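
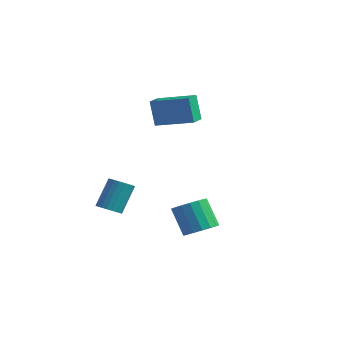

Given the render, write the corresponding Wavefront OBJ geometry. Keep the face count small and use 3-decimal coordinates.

v 4.291 -2.004 -2.411
v 4.743 -2.614 -1.926
v 3.8 -2.246 -0.585
v 3.349 -1.636 -1.069
v 4.966 -2.25 -1.869
v 4.024 -1.883 -0.527
v 5.036 -1.83 -1.935
v 4.093 -1.463 -0.594
v 4.934 -1.45 -2.11
v 3.991 -1.083 -0.769
v 4.686 -1.197 -2.354
v 3.743 -0.829 -1.013
v 4.347 -1.128 -2.611
v 3.404 -0.761 -1.27
v 3.995 -1.26 -2.822
v 3.052 -0.893 -1.481
v 3.712 -1.563 -2.939
v 2.769 -1.195 -1.598
v 3.561 -1.966 -2.935
v 2.618 -1.599 -1.593
v 3.577 -2.378 -2.81
v 2.634 -2.011 -1.469
v 3.757 -2.704 -2.594
v 2.815 -2.337 -1.253
v 4.06 -2.87 -2.336
v 3.117 -2.503 -0.995
v 4.415 -2.837 -2.095
v 3.473 -2.47 -0.754
v -1.213 2.17 1.313
v -1.684 2.405 2.781
v -1.432 3.191 1.079
v -1.903 3.426 2.547
v 0.743 2.714 1.853
v 0.272 2.949 3.321
v 0.524 3.735 1.619
v 0.053 3.97 3.087
v 0.081 -3.574 -1.602
v 0.51 -3.164 -1.913
v 0.547 -2.136 -0.51
v 0.119 -2.546 -0.198
v 0.264 -3.056 -1.986
v 0.301 -2.028 -0.583
v -0.014 -3.038 -1.992
v 0.023 -2.01 -0.589
v -0.276 -3.112 -1.93
v -0.238 -2.084 -0.527
v -0.475 -3.267 -1.812
v -0.438 -2.238 -0.409
v -0.579 -3.474 -1.657
v -0.541 -2.446 -0.254
v -0.568 -3.699 -1.493
v -0.531 -2.67 -0.09
v -0.445 -3.902 -1.347
v -0.408 -2.873 0.056
v -0.231 -4.048 -1.246
v -0.194 -3.02 0.157
v 0.037 -4.113 -1.206
v 0.074 -3.085 0.198
v 0.313 -4.084 -1.234
v 0.35 -3.056 0.169
v 0.548 -3.967 -1.326
v 0.586 -2.939 0.077
v 0.703 -3.783 -1.465
v 0.741 -2.754 -0.062
v 0.751 -3.562 -1.628
v 0.788 -2.533 -0.225
v 0.682 -3.343 -1.787
v 0.72 -2.315 -0.384
f 2 1 5
f 2 5 3
f 3 5 6
f 3 6 4
f 5 1 7
f 5 7 6
f 6 7 8
f 6 8 4
f 7 1 9
f 7 9 8
f 8 9 10
f 8 10 4
f 9 1 11
f 9 11 10
f 10 11 12
f 10 12 4
f 11 1 13
f 11 13 12
f 12 13 14
f 12 14 4
f 13 1 15
f 13 15 14
f 14 15 16
f 14 16 4
f 15 1 17
f 15 17 16
f 16 17 18
f 16 18 4
f 17 1 19
f 17 19 18
f 18 19 20
f 18 20 4
f 19 1 21
f 19 21 20
f 20 21 22
f 20 22 4
f 21 1 23
f 21 23 22
f 22 23 24
f 22 24 4
f 23 1 25
f 23 25 24
f 24 25 26
f 24 26 4
f 25 1 27
f 25 27 26
f 26 27 28
f 26 28 4
f 27 1 2
f 27 2 28
f 28 2 3
f 28 3 4
f 30 32 29
f 33 30 29
f 29 32 31
f 31 33 29
f 30 36 32
f 34 30 33
f 34 36 30
f 32 36 31
f 35 33 31
f 31 36 35
f 35 34 33
f 36 34 35
f 38 37 41
f 38 41 39
f 39 41 42
f 39 42 40
f 41 37 43
f 41 43 42
f 42 43 44
f 42 44 40
f 43 37 45
f 43 45 44
f 44 45 46
f 44 46 40
f 45 37 47
f 45 47 46
f 46 47 48
f 46 48 40
f 47 37 49
f 47 49 48
f 48 49 50
f 48 50 40
f 49 37 51
f 49 51 50
f 50 51 52
f 50 52 40
f 51 37 53
f 51 53 52
f 52 53 54
f 52 54 40
f 53 37 55
f 53 55 54
f 54 55 56
f 54 56 40
f 55 37 57
f 55 57 56
f 56 57 58
f 56 58 40
f 57 37 59
f 57 59 58
f 58 59 60
f 58 60 40
f 59 37 61
f 59 61 60
f 60 61 62
f 60 62 40
f 61 37 63
f 61 63 62
f 62 63 64
f 62 64 40
f 63 37 65
f 63 65 64
f 64 65 66
f 64 66 40
f 65 37 67
f 65 67 66
f 66 67 68
f 66 68 40
f 67 37 38
f 67 38 68
f 68 38 39
f 68 39 40



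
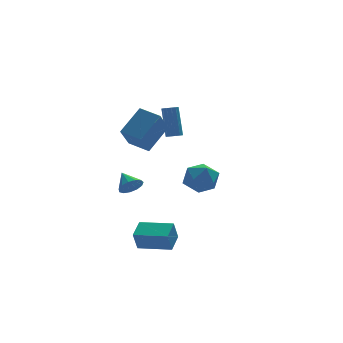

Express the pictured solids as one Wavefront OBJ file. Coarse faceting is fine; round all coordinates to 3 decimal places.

v 0.059 0.464 2.947
v 0.493 0.689 2.844
v 0.515 1.521 4.75
v 0.081 1.296 4.853
v 0.291 0.869 2.767
v 0.313 1.701 4.674
v 0.014 0.92 2.748
v 0.036 1.753 4.654
v -0.248 0.827 2.792
v -0.226 1.659 4.698
v -0.413 0.618 2.885
v -0.391 1.45 4.791
v -0.428 0.36 2.998
v -0.406 1.193 4.904
v -0.288 0.136 3.094
v -0.266 0.968 5
v -0.038 0.015 3.144
v -0.016 0.847 5.05
v 0.242 0.037 3.131
v 0.264 0.869 5.037
v 0.465 0.194 3.06
v 0.487 1.026 4.966
v 0.558 0.437 2.953
v 0.58 1.27 4.859
v 2.398 4.632 -2.26
v 3.195 4.245 -1.407
v 2.385 2.815 -3.073
v 3.182 2.428 -2.22
v 2.027 2.71 -1.901
v 2.036 3.833 -1.399
v 3.544 3.227 -3.081
v 3.553 4.35 -2.579
v 3.903 3.376 -1.914
v 2.966 3.057 -1.185
v 2.614 4.003 -3.295
v 1.677 3.684 -2.566
v -2.483 0.739 -0.875
v -1.743 0.976 -1.02
v -2.697 1.821 -0.205
v -1.992 1.133 -1.353
v -2.397 1.165 -1.535
v -2.83 1.063 -1.507
v -3.152 0.857 -1.279
v -3.262 0.614 -0.922
v -3.124 0.411 -0.551
v -2.783 0.312 -0.282
v -2.347 0.349 -0.202
v -1.954 0.51 -0.335
v -1.729 0.743 -0.64
v -0.586 3.194 0.668
v -1.462 2.014 2.222
v -1.488 4.295 0.995
v -2.364 3.114 2.549
v 0.864 3.966 2.071
v -0.012 2.785 3.625
v -0.038 5.066 2.398
v -0.914 3.886 3.952
v -1.254 -2.92 -4.446
v -1.602 -3.176 -3.199
v -2.895 -1.693 -4.653
v -3.244 -1.949 -3.406
v -0.536 -1.891 -4.034
v -0.885 -2.147 -2.787
v -2.178 -0.664 -4.241
v -2.526 -0.92 -2.994
f 2 1 5
f 2 5 3
f 3 5 6
f 3 6 4
f 5 1 7
f 5 7 6
f 6 7 8
f 6 8 4
f 7 1 9
f 7 9 8
f 8 9 10
f 8 10 4
f 9 1 11
f 9 11 10
f 10 11 12
f 10 12 4
f 11 1 13
f 11 13 12
f 12 13 14
f 12 14 4
f 13 1 15
f 13 15 14
f 14 15 16
f 14 16 4
f 15 1 17
f 15 17 16
f 16 17 18
f 16 18 4
f 17 1 19
f 17 19 18
f 18 19 20
f 18 20 4
f 19 1 21
f 19 21 20
f 20 21 22
f 20 22 4
f 21 1 23
f 21 23 22
f 22 23 24
f 22 24 4
f 23 1 2
f 23 2 24
f 24 2 3
f 24 3 4
f 25 36 30
f 25 30 26
f 25 26 32
f 25 32 35
f 25 35 36
f 26 30 34
f 30 36 29
f 36 35 27
f 35 32 31
f 32 26 33
f 28 34 29
f 28 29 27
f 28 27 31
f 28 31 33
f 28 33 34
f 29 34 30
f 27 29 36
f 31 27 35
f 33 31 32
f 34 33 26
f 38 37 40
f 38 40 39
f 40 37 41
f 40 41 39
f 41 37 42
f 41 42 39
f 42 37 43
f 42 43 39
f 43 37 44
f 43 44 39
f 44 37 45
f 44 45 39
f 45 37 46
f 45 46 39
f 46 37 47
f 46 47 39
f 47 37 48
f 47 48 39
f 48 37 49
f 48 49 39
f 49 37 38
f 49 38 39
f 51 53 50
f 54 51 50
f 50 53 52
f 52 54 50
f 51 57 53
f 55 51 54
f 55 57 51
f 53 57 52
f 56 54 52
f 52 57 56
f 56 55 54
f 57 55 56
f 59 61 58
f 62 59 58
f 58 61 60
f 60 62 58
f 59 65 61
f 63 59 62
f 63 65 59
f 61 65 60
f 64 62 60
f 60 65 64
f 64 63 62
f 65 63 64



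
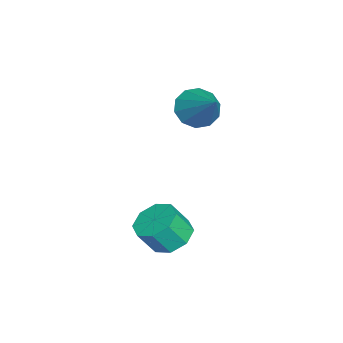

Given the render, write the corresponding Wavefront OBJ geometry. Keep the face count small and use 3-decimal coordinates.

v 2.596 2.587 -1.695
v 3.123 2.125 -2.101
v 3.372 1.592 -1.171
v 2.844 2.053 -0.765
v 3.384 2.64 -1.875
v 3.632 2.107 -0.945
v 3.183 3.124 -1.543
v 3.431 2.59 -0.614
v 2.638 3.293 -1.3
v 2.886 2.76 -0.371
v 2.068 3.048 -1.289
v 2.317 2.515 -0.359
v 1.808 2.533 -1.515
v 2.056 2 -0.585
v 2.009 2.05 -1.846
v 2.257 1.516 -0.917
v 2.554 1.88 -2.089
v 2.802 1.347 -1.16
v -0.783 2.999 2.177
v -0.371 2.29 2.206
v 0.383 3.721 3.263
v -0.185 2.565 1.823
v -0.227 3.005 1.575
v -0.481 3.443 1.557
v -0.851 3.711 1.776
v -1.195 3.707 2.148
v -1.382 3.433 2.532
v -1.34 2.993 2.779
v -1.085 2.555 2.797
v -0.715 2.287 2.578
f 2 1 5
f 2 5 3
f 3 5 6
f 3 6 4
f 5 1 7
f 5 7 6
f 6 7 8
f 6 8 4
f 7 1 9
f 7 9 8
f 8 9 10
f 8 10 4
f 9 1 11
f 9 11 10
f 10 11 12
f 10 12 4
f 11 1 13
f 11 13 12
f 12 13 14
f 12 14 4
f 13 1 15
f 13 15 14
f 14 15 16
f 14 16 4
f 15 1 17
f 15 17 16
f 16 17 18
f 16 18 4
f 17 1 2
f 17 2 18
f 18 2 3
f 18 3 4
f 20 19 22
f 20 22 21
f 22 19 23
f 22 23 21
f 23 19 24
f 23 24 21
f 24 19 25
f 24 25 21
f 25 19 26
f 25 26 21
f 26 19 27
f 26 27 21
f 27 19 28
f 27 28 21
f 28 19 29
f 28 29 21
f 29 19 30
f 29 30 21
f 30 19 20
f 30 20 21



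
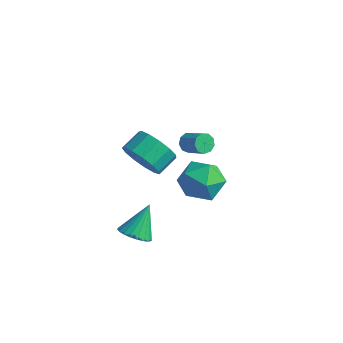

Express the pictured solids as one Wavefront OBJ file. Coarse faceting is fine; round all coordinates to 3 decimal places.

v 1.559 1.308 -1.41
v 2.298 1.864 -0.598
v 2.582 -0.384 -1.182
v 3.321 0.172 -0.37
v 2.147 -0.052 -0.08
v 1.514 0.994 -0.221
v 3.366 0.486 -1.559
v 2.733 1.532 -1.7
v 3.415 1.356 -0.691
v 2.661 1.024 0.223
v 2.219 0.456 -2.003
v 1.465 0.124 -1.089
v 1.174 -2.256 -3.752
v 1.555 -2.869 -3.304
v 1.086 -1.224 -2.268
v 1.831 -2.68 -3.419
v 1.993 -2.417 -3.591
v 2.014 -2.127 -3.792
v 1.889 -1.859 -3.985
v 1.641 -1.659 -4.139
v 1.312 -1.563 -4.225
v 0.959 -1.586 -4.23
v 0.644 -1.725 -4.152
v 0.42 -1.956 -4.005
v 0.327 -2.239 -3.815
v 0.38 -2.524 -3.613
v 0.57 -2.763 -3.436
v 0.865 -2.915 -3.313
v 1.214 -2.952 -3.267
v 1.689 -2.284 1.891
v 2.677 -2.499 2.299
v 2.678 -1.472 2.838
v 1.691 -1.256 2.429
v 2.77 -2.217 1.761
v 2.771 -1.19 2.3
v 2.519 -1.956 1.265
v 2.521 -0.929 1.803
v 2.006 -1.799 0.967
v 2.007 -0.772 1.506
v 1.392 -1.796 0.962
v 1.393 -0.769 1.501
v 0.872 -1.948 1.252
v 0.873 -0.92 1.791
v 0.612 -2.206 1.745
v 0.613 -1.179 2.284
v 0.694 -2.489 2.284
v 0.695 -1.461 2.823
v 1.092 -2.706 2.698
v 1.093 -1.679 3.237
v 1.679 -2.79 2.856
v 1.681 -1.763 3.395
v 2.27 -2.713 2.707
v 2.272 -1.685 3.246
v -0.717 3.031 -1.412
v -0.469 2.767 -1.865
v 0.625 2.725 -1.241
v 0.377 2.989 -0.788
v -0.433 3.161 -1.901
v 0.661 3.118 -1.277
v -0.53 3.494 -1.708
v 0.564 3.451 -1.084
v -0.714 3.61 -1.377
v 0.379 3.568 -0.753
v -0.9 3.456 -1.062
v 0.193 3.413 -0.438
v -1 3.103 -0.911
v 0.094 3.06 -0.287
v -0.967 2.716 -0.995
v 0.126 2.674 -0.37
v -0.818 2.477 -1.273
v 0.276 2.435 -0.649
v -0.621 2.497 -1.617
v 0.473 2.455 -0.993
f 1 12 6
f 1 6 2
f 1 2 8
f 1 8 11
f 1 11 12
f 2 6 10
f 6 12 5
f 12 11 3
f 11 8 7
f 8 2 9
f 4 10 5
f 4 5 3
f 4 3 7
f 4 7 9
f 4 9 10
f 5 10 6
f 3 5 12
f 7 3 11
f 9 7 8
f 10 9 2
f 14 13 16
f 14 16 15
f 16 13 17
f 16 17 15
f 17 13 18
f 17 18 15
f 18 13 19
f 18 19 15
f 19 13 20
f 19 20 15
f 20 13 21
f 20 21 15
f 21 13 22
f 21 22 15
f 22 13 23
f 22 23 15
f 23 13 24
f 23 24 15
f 24 13 25
f 24 25 15
f 25 13 26
f 25 26 15
f 26 13 27
f 26 27 15
f 27 13 28
f 27 28 15
f 28 13 29
f 28 29 15
f 29 13 14
f 29 14 15
f 31 30 34
f 31 34 32
f 32 34 35
f 32 35 33
f 34 30 36
f 34 36 35
f 35 36 37
f 35 37 33
f 36 30 38
f 36 38 37
f 37 38 39
f 37 39 33
f 38 30 40
f 38 40 39
f 39 40 41
f 39 41 33
f 40 30 42
f 40 42 41
f 41 42 43
f 41 43 33
f 42 30 44
f 42 44 43
f 43 44 45
f 43 45 33
f 44 30 46
f 44 46 45
f 45 46 47
f 45 47 33
f 46 30 48
f 46 48 47
f 47 48 49
f 47 49 33
f 48 30 50
f 48 50 49
f 49 50 51
f 49 51 33
f 50 30 52
f 50 52 51
f 51 52 53
f 51 53 33
f 52 30 31
f 52 31 53
f 53 31 32
f 53 32 33
f 55 54 58
f 55 58 56
f 56 58 59
f 56 59 57
f 58 54 60
f 58 60 59
f 59 60 61
f 59 61 57
f 60 54 62
f 60 62 61
f 61 62 63
f 61 63 57
f 62 54 64
f 62 64 63
f 63 64 65
f 63 65 57
f 64 54 66
f 64 66 65
f 65 66 67
f 65 67 57
f 66 54 68
f 66 68 67
f 67 68 69
f 67 69 57
f 68 54 70
f 68 70 69
f 69 70 71
f 69 71 57
f 70 54 72
f 70 72 71
f 71 72 73
f 71 73 57
f 72 54 55
f 72 55 73
f 73 55 56
f 73 56 57



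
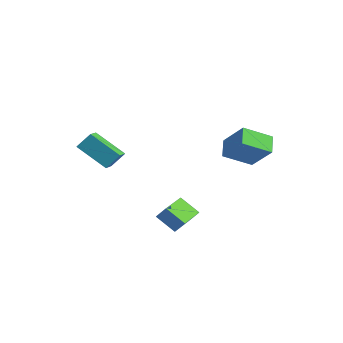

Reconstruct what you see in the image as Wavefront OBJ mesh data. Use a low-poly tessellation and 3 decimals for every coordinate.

v -2.075 -3.456 -0.35
v -3.66 -4.243 0.853
v -1.79 -2.742 0.492
v -3.375 -3.529 1.695
v -1.245 -4.371 0.145
v -2.83 -5.158 1.348
v -0.96 -3.657 0.987
v -2.545 -4.444 2.19
v 2.154 -1.411 -3.337
v 1.152 -1.886 -2.499
v 2.554 -1.062 -2.66
v 1.552 -1.537 -1.822
v 3.228 -3.183 -3.058
v 2.226 -3.658 -2.22
v 3.628 -2.834 -2.381
v 2.626 -3.309 -1.543
v 1.45 1.339 0.372
v 0.631 2.058 1.003
v 2.108 2.864 -0.51
v 1.288 3.583 0.122
v 2.792 1.597 1.818
v 1.972 2.316 2.45
v 3.449 3.122 0.937
v 2.63 3.841 1.568
f 2 4 1
f 5 2 1
f 1 4 3
f 3 5 1
f 2 8 4
f 6 2 5
f 6 8 2
f 4 8 3
f 7 5 3
f 3 8 7
f 7 6 5
f 8 6 7
f 10 12 9
f 13 10 9
f 9 12 11
f 11 13 9
f 10 16 12
f 14 10 13
f 14 16 10
f 12 16 11
f 15 13 11
f 11 16 15
f 15 14 13
f 16 14 15
f 18 20 17
f 21 18 17
f 17 20 19
f 19 21 17
f 18 24 20
f 22 18 21
f 22 24 18
f 20 24 19
f 23 21 19
f 19 24 23
f 23 22 21
f 24 22 23



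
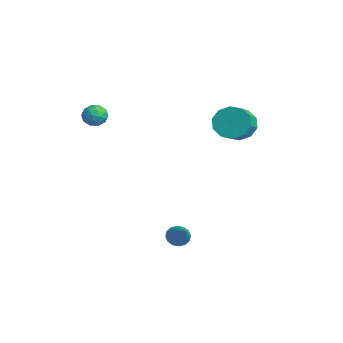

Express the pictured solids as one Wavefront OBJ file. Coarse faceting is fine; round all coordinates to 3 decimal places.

v -3.553 -1.181 2.418
v -2.957 -1.127 2.161
v -3.163 -1.773 3.199
v -2.567 -1.719 2.942
v -2.855 -1.198 3.208
v -3.096 -0.833 2.725
v -3.024 -2.067 2.635
v -3.265 -1.702 2.152
v -2.629 -1.675 2.295
v -2.525 -1.138 2.649
v -3.595 -1.762 2.711
v -3.491 -1.225 3.065
v -3.289 -1.103 2.22
v -2.831 -1.797 3.14
v -3.001 -1.491 3.296
v -2.65 -1.46 3.145
v -3.371 -0.929 2.552
v -3.021 -0.898 2.401
v -2.961 -0.939 3.017
v -3.099 -2.002 2.959
v -2.749 -1.971 2.808
v -3.47 -1.44 2.215
v -3.119 -1.409 2.064
v -3.159 -1.961 2.343
v -2.746 -1.393 2.148
v -2.517 -1.74 2.608
v -2.785 -1.945 2.427
v -2.927 -1.73 2.143
v -2.685 -1.077 2.357
v -2.456 -1.424 2.816
v -2.625 -1.118 2.972
v -2.767 -0.904 2.689
v -2.492 -1.399 2.436
v -3.664 -1.476 2.544
v -3.435 -1.823 3.003
v -3.353 -1.996 2.671
v -3.495 -1.782 2.388
v -3.603 -1.16 2.752
v -3.374 -1.507 3.212
v -3.193 -1.17 3.217
v -3.335 -0.955 2.933
v -3.628 -1.501 2.924
v 0.006 4.31 2.471
v 0.466 4.193 1.683
v 1.255 3.533 2.242
v 0.794 3.65 3.029
v 0.672 4.656 1.939
v 1.461 3.997 2.498
v 0.624 4.988 2.399
v 1.412 4.328 2.958
v 0.339 5.06 2.886
v 1.127 4.401 3.445
v -0.073 4.846 3.214
v 0.715 4.186 3.773
v -0.455 4.427 3.258
v 0.334 3.767 3.817
v -0.661 3.963 3.002
v 0.128 3.304 3.561
v -0.612 3.632 2.542
v 0.176 2.972 3.101
v -0.327 3.559 2.055
v 0.461 2.9 2.614
v 0.085 3.774 1.727
v 0.873 3.114 2.286
v 1.566 0.824 -3.285
v 1.916 0.738 -3.739
v 2.774 0.716 -2.335
v 1.911 1.036 -3.7
v 1.815 1.277 -3.549
v 1.651 1.396 -3.327
v 1.465 1.363 -3.094
v 1.306 1.185 -2.912
v 1.216 0.91 -2.83
v 1.221 0.613 -2.87
v 1.318 0.372 -3.02
v 1.481 0.252 -3.242
v 1.667 0.286 -3.475
v 1.826 0.464 -3.657
f 1 38 17
f 38 12 41
f 17 41 6
f 38 41 17
f 1 17 13
f 17 6 18
f 13 18 2
f 17 18 13
f 1 13 22
f 13 2 23
f 22 23 8
f 13 23 22
f 1 22 34
f 22 8 37
f 34 37 11
f 22 37 34
f 1 34 38
f 34 11 42
f 38 42 12
f 34 42 38
f 2 18 29
f 18 6 32
f 29 32 10
f 18 32 29
f 6 41 19
f 41 12 40
f 19 40 5
f 41 40 19
f 12 42 39
f 42 11 35
f 39 35 3
f 42 35 39
f 11 37 36
f 37 8 24
f 36 24 7
f 37 24 36
f 8 23 28
f 23 2 25
f 28 25 9
f 23 25 28
f 4 30 16
f 30 10 31
f 16 31 5
f 30 31 16
f 4 16 14
f 16 5 15
f 14 15 3
f 16 15 14
f 4 14 21
f 14 3 20
f 21 20 7
f 14 20 21
f 4 21 26
f 21 7 27
f 26 27 9
f 21 27 26
f 4 26 30
f 26 9 33
f 30 33 10
f 26 33 30
f 5 31 19
f 31 10 32
f 19 32 6
f 31 32 19
f 3 15 39
f 15 5 40
f 39 40 12
f 15 40 39
f 7 20 36
f 20 3 35
f 36 35 11
f 20 35 36
f 9 27 28
f 27 7 24
f 28 24 8
f 27 24 28
f 10 33 29
f 33 9 25
f 29 25 2
f 33 25 29
f 44 43 47
f 44 47 45
f 45 47 48
f 45 48 46
f 47 43 49
f 47 49 48
f 48 49 50
f 48 50 46
f 49 43 51
f 49 51 50
f 50 51 52
f 50 52 46
f 51 43 53
f 51 53 52
f 52 53 54
f 52 54 46
f 53 43 55
f 53 55 54
f 54 55 56
f 54 56 46
f 55 43 57
f 55 57 56
f 56 57 58
f 56 58 46
f 57 43 59
f 57 59 58
f 58 59 60
f 58 60 46
f 59 43 61
f 59 61 60
f 60 61 62
f 60 62 46
f 61 43 63
f 61 63 62
f 62 63 64
f 62 64 46
f 63 43 44
f 63 44 64
f 64 44 45
f 64 45 46
f 66 65 68
f 66 68 67
f 68 65 69
f 68 69 67
f 69 65 70
f 69 70 67
f 70 65 71
f 70 71 67
f 71 65 72
f 71 72 67
f 72 65 73
f 72 73 67
f 73 65 74
f 73 74 67
f 74 65 75
f 74 75 67
f 75 65 76
f 75 76 67
f 76 65 77
f 76 77 67
f 77 65 78
f 77 78 67
f 78 65 66
f 78 66 67



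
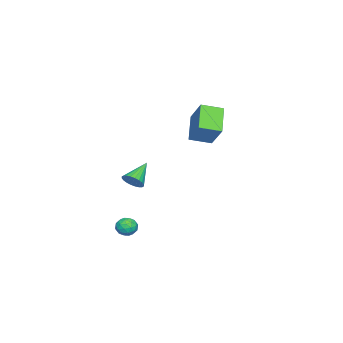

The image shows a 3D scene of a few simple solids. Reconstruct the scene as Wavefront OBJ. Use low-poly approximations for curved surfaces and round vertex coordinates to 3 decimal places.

v 3.135 -1.057 0.578
v 3.484 -1.259 1.113
v 1.865 -0.803 1.502
v 3.535 -1.003 1.113
v 3.525 -0.755 1.031
v 3.455 -0.552 0.881
v 3.337 -0.427 0.684
v 3.188 -0.398 0.471
v 3.031 -0.469 0.275
v 2.89 -0.629 0.124
v 2.786 -0.855 0.043
v 2.735 -1.111 0.043
v 2.744 -1.359 0.125
v 2.814 -1.561 0.276
v 2.932 -1.687 0.473
v 3.081 -1.716 0.685
v 3.238 -1.645 0.882
v 3.379 -1.485 1.032
v -2.608 -0.248 1.637
v -4.004 -0.704 2.812
v -3.274 0.871 1.28
v -4.669 0.415 2.455
v -1.751 0.705 3.025
v -3.146 0.249 4.2
v -2.416 1.824 2.668
v -3.812 1.368 3.843
v 3.476 -0.668 -2.732
v 4.101 -0.549 -2.593
v 3.599 -1.671 -2.427
v 4.224 -1.552 -2.288
v 3.753 -1.286 -1.923
v 3.677 -0.667 -2.112
v 4.023 -1.553 -2.908
v 3.947 -0.934 -3.097
v 4.439 -1.096 -2.702
v 4.273 -0.931 -2.093
v 3.427 -1.289 -2.927
v 3.261 -1.124 -2.318
v 3.778 -0.521 -2.69
v 3.922 -1.699 -2.33
v 3.645 -1.543 -2.116
v 4.013 -1.473 -2.035
v 3.529 -0.59 -2.407
v 3.896 -0.52 -2.325
v 3.692 -0.953 -1.932
v 3.804 -1.7 -2.695
v 4.171 -1.63 -2.613
v 3.687 -0.747 -2.985
v 4.055 -0.677 -2.904
v 4.008 -1.267 -3.088
v 4.344 -0.772 -2.672
v 4.416 -1.361 -2.492
v 4.298 -1.362 -2.856
v 4.253 -0.998 -2.967
v 4.246 -0.675 -2.314
v 4.319 -1.264 -2.134
v 4.042 -1.108 -1.92
v 3.997 -0.744 -2.031
v 4.445 -0.997 -2.378
v 3.381 -0.956 -2.886
v 3.454 -1.545 -2.706
v 3.703 -1.476 -2.989
v 3.658 -1.112 -3.1
v 3.284 -0.859 -2.528
v 3.356 -1.448 -2.348
v 3.447 -1.222 -2.053
v 3.402 -0.858 -2.164
v 3.255 -1.223 -2.642
f 2 1 4
f 2 4 3
f 4 1 5
f 4 5 3
f 5 1 6
f 5 6 3
f 6 1 7
f 6 7 3
f 7 1 8
f 7 8 3
f 8 1 9
f 8 9 3
f 9 1 10
f 9 10 3
f 10 1 11
f 10 11 3
f 11 1 12
f 11 12 3
f 12 1 13
f 12 13 3
f 13 1 14
f 13 14 3
f 14 1 15
f 14 15 3
f 15 1 16
f 15 16 3
f 16 1 17
f 16 17 3
f 17 1 18
f 17 18 3
f 18 1 2
f 18 2 3
f 20 22 19
f 23 20 19
f 19 22 21
f 21 23 19
f 20 26 22
f 24 20 23
f 24 26 20
f 22 26 21
f 25 23 21
f 21 26 25
f 25 24 23
f 26 24 25
f 27 64 43
f 64 38 67
f 43 67 32
f 64 67 43
f 27 43 39
f 43 32 44
f 39 44 28
f 43 44 39
f 27 39 48
f 39 28 49
f 48 49 34
f 39 49 48
f 27 48 60
f 48 34 63
f 60 63 37
f 48 63 60
f 27 60 64
f 60 37 68
f 64 68 38
f 60 68 64
f 28 44 55
f 44 32 58
f 55 58 36
f 44 58 55
f 32 67 45
f 67 38 66
f 45 66 31
f 67 66 45
f 38 68 65
f 68 37 61
f 65 61 29
f 68 61 65
f 37 63 62
f 63 34 50
f 62 50 33
f 63 50 62
f 34 49 54
f 49 28 51
f 54 51 35
f 49 51 54
f 30 56 42
f 56 36 57
f 42 57 31
f 56 57 42
f 30 42 40
f 42 31 41
f 40 41 29
f 42 41 40
f 30 40 47
f 40 29 46
f 47 46 33
f 40 46 47
f 30 47 52
f 47 33 53
f 52 53 35
f 47 53 52
f 30 52 56
f 52 35 59
f 56 59 36
f 52 59 56
f 31 57 45
f 57 36 58
f 45 58 32
f 57 58 45
f 29 41 65
f 41 31 66
f 65 66 38
f 41 66 65
f 33 46 62
f 46 29 61
f 62 61 37
f 46 61 62
f 35 53 54
f 53 33 50
f 54 50 34
f 53 50 54
f 36 59 55
f 59 35 51
f 55 51 28
f 59 51 55



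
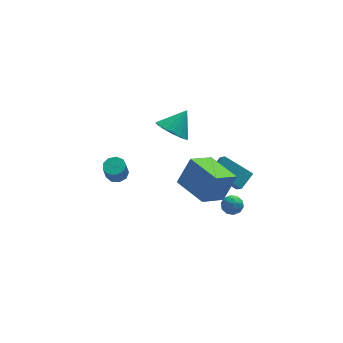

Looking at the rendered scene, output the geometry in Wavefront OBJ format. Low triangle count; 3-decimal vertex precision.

v -3.671 -1.414 1.384
v -3.31 -1.902 1.32
v -3.508 -2.173 2.272
v -3.869 -1.686 2.336
v -3.088 -1.577 1.459
v -3.286 -1.849 2.411
v -3.138 -1.176 1.562
v -3.336 -1.448 2.515
v -3.438 -0.887 1.582
v -3.636 -1.158 2.535
v -3.847 -0.844 1.51
v -4.045 -1.115 2.462
v -4.173 -1.068 1.378
v -4.371 -1.339 2.33
v -4.265 -1.454 1.249
v -4.463 -1.726 2.201
v -4.078 -1.822 1.183
v -4.276 -2.093 2.136
v -3.701 -1.999 1.211
v -3.899 -2.27 2.164
v 0.272 2.538 0.292
v 1.014 1.935 -0.093
v 1.268 3.062 1.388
v 1.065 2.358 -0.341
v 0.934 2.822 -0.444
v 0.652 3.221 -0.379
v 0.283 3.464 -0.16
v -0.088 3.494 0.163
v -0.377 3.306 0.515
v -0.517 2.942 0.816
v -0.476 2.485 0.997
v -0.264 2.04 1.017
v 0.071 1.71 0.87
v 0.453 1.569 0.591
v 0.793 1.651 0.244
v 3.627 0.42 -3.717
v 2.286 1.379 -2.732
v 3.578 1.182 -4.523
v 2.238 2.14 -3.538
v 4.462 1.04 -3.182
v 3.122 1.998 -2.197
v 4.414 1.801 -3.988
v 3.073 2.76 -3.003
v 2.632 -0.306 -3.56
v 2.867 -0.666 -3.07
v 2.533 -1.174 -4.15
v 2.768 -1.534 -3.66
v 2.18 -1.258 -3.609
v 2.241 -0.721 -3.244
v 3.159 -1.119 -3.976
v 3.22 -0.582 -3.611
v 3.193 -1.168 -3.327
v 2.588 -1.254 -3.1
v 2.812 -0.586 -4.12
v 2.207 -0.672 -3.893
v 2.758 -0.409 -3.263
v 2.642 -1.431 -3.957
v 2.296 -1.268 -3.927
v 2.435 -1.48 -3.639
v 2.39 -0.442 -3.365
v 2.528 -0.654 -3.077
v 2.125 -1.002 -3.394
v 2.872 -1.186 -4.143
v 3.01 -1.398 -3.855
v 2.965 -0.36 -3.581
v 3.104 -0.572 -3.293
v 3.275 -0.838 -3.826
v 3.088 -0.916 -3.126
v 3.03 -1.427 -3.473
v 3.259 -1.183 -3.659
v 3.295 -0.867 -3.444
v 2.732 -0.967 -2.993
v 2.674 -1.477 -3.34
v 2.328 -1.315 -3.309
v 2.364 -0.999 -3.095
v 2.924 -1.262 -3.144
v 2.726 -0.363 -3.88
v 2.668 -0.873 -4.227
v 3.036 -0.841 -4.125
v 3.072 -0.525 -3.911
v 2.37 -0.413 -3.747
v 2.312 -0.924 -4.094
v 2.105 -0.973 -3.776
v 2.141 -0.657 -3.561
v 2.476 -0.578 -4.076
v 0.714 -2.034 -1.658
v 1.533 -1.736 -0.117
v -0.157 -0.148 -1.56
v 0.662 0.15 -0.019
v 2.058 -1.37 -2.501
v 2.877 -1.072 -0.96
v 1.187 0.516 -2.403
v 2.006 0.814 -0.862
f 2 1 5
f 2 5 3
f 3 5 6
f 3 6 4
f 5 1 7
f 5 7 6
f 6 7 8
f 6 8 4
f 7 1 9
f 7 9 8
f 8 9 10
f 8 10 4
f 9 1 11
f 9 11 10
f 10 11 12
f 10 12 4
f 11 1 13
f 11 13 12
f 12 13 14
f 12 14 4
f 13 1 15
f 13 15 14
f 14 15 16
f 14 16 4
f 15 1 17
f 15 17 16
f 16 17 18
f 16 18 4
f 17 1 19
f 17 19 18
f 18 19 20
f 18 20 4
f 19 1 2
f 19 2 20
f 20 2 3
f 20 3 4
f 22 21 24
f 22 24 23
f 24 21 25
f 24 25 23
f 25 21 26
f 25 26 23
f 26 21 27
f 26 27 23
f 27 21 28
f 27 28 23
f 28 21 29
f 28 29 23
f 29 21 30
f 29 30 23
f 30 21 31
f 30 31 23
f 31 21 32
f 31 32 23
f 32 21 33
f 32 33 23
f 33 21 34
f 33 34 23
f 34 21 35
f 34 35 23
f 35 21 22
f 35 22 23
f 37 39 36
f 40 37 36
f 36 39 38
f 38 40 36
f 37 43 39
f 41 37 40
f 41 43 37
f 39 43 38
f 42 40 38
f 38 43 42
f 42 41 40
f 43 41 42
f 44 81 60
f 81 55 84
f 60 84 49
f 81 84 60
f 44 60 56
f 60 49 61
f 56 61 45
f 60 61 56
f 44 56 65
f 56 45 66
f 65 66 51
f 56 66 65
f 44 65 77
f 65 51 80
f 77 80 54
f 65 80 77
f 44 77 81
f 77 54 85
f 81 85 55
f 77 85 81
f 45 61 72
f 61 49 75
f 72 75 53
f 61 75 72
f 49 84 62
f 84 55 83
f 62 83 48
f 84 83 62
f 55 85 82
f 85 54 78
f 82 78 46
f 85 78 82
f 54 80 79
f 80 51 67
f 79 67 50
f 80 67 79
f 51 66 71
f 66 45 68
f 71 68 52
f 66 68 71
f 47 73 59
f 73 53 74
f 59 74 48
f 73 74 59
f 47 59 57
f 59 48 58
f 57 58 46
f 59 58 57
f 47 57 64
f 57 46 63
f 64 63 50
f 57 63 64
f 47 64 69
f 64 50 70
f 69 70 52
f 64 70 69
f 47 69 73
f 69 52 76
f 73 76 53
f 69 76 73
f 48 74 62
f 74 53 75
f 62 75 49
f 74 75 62
f 46 58 82
f 58 48 83
f 82 83 55
f 58 83 82
f 50 63 79
f 63 46 78
f 79 78 54
f 63 78 79
f 52 70 71
f 70 50 67
f 71 67 51
f 70 67 71
f 53 76 72
f 76 52 68
f 72 68 45
f 76 68 72
f 87 89 86
f 90 87 86
f 86 89 88
f 88 90 86
f 87 93 89
f 91 87 90
f 91 93 87
f 89 93 88
f 92 90 88
f 88 93 92
f 92 91 90
f 93 91 92



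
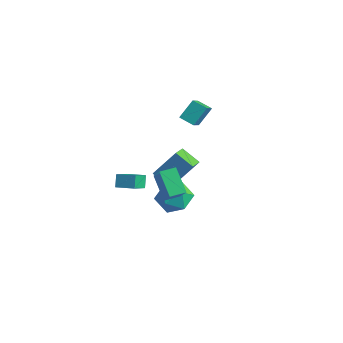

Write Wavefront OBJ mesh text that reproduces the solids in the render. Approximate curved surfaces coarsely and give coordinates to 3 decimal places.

v -3.518 2.029 -4.673
v -3.003 1.069 -4.274
v -4.634 1.719 -3.98
v -4.119 0.759 -3.58
v -2.781 3.121 -3
v -2.266 2.161 -2.6
v -3.897 2.811 -2.306
v -3.382 1.851 -1.907
v -3.166 -1.996 -2.681
v -2.869 -2.989 -2.001
v -3.518 -1.627 -1.988
v -3.222 -2.621 -1.308
v -2.118 -1.499 -2.412
v -1.822 -2.493 -1.732
v -2.471 -1.131 -1.719
v -2.174 -2.124 -1.039
v 1.03 -3.516 1.64
v 2.08 -4.013 2.881
v 1.339 -2.653 1.723
v 2.389 -3.15 2.965
v 2.211 -3.83 0.515
v 3.261 -4.327 1.757
v 2.52 -2.967 0.599
v 3.57 -3.464 1.84
v 1.643 -1.849 -1.507
v 2.313 -2.494 -0.855
v 0.247 -2.126 -0.345
v 0.917 -2.771 0.307
v 1.099 -1.652 0.237
v 1.962 -1.481 -0.481
v 0.598 -3.139 -0.719
v 1.461 -2.968 -1.437
v 1.668 -3.291 -0.369
v 1.977 -2.372 0.223
v 0.583 -2.248 -1.423
v 0.892 -1.329 -0.831
v -1.761 1.093 2.476
v -0.94 -0.014 3.488
v -1.716 2.009 3.44
v -0.895 0.902 4.452
v -0.945 1.398 2.148
v -0.124 0.291 3.16
v -0.9 2.314 3.112
v -0.079 1.207 4.124
f 2 4 1
f 5 2 1
f 1 4 3
f 3 5 1
f 2 8 4
f 6 2 5
f 6 8 2
f 4 8 3
f 7 5 3
f 3 8 7
f 7 6 5
f 8 6 7
f 10 12 9
f 13 10 9
f 9 12 11
f 11 13 9
f 10 16 12
f 14 10 13
f 14 16 10
f 12 16 11
f 15 13 11
f 11 16 15
f 15 14 13
f 16 14 15
f 18 20 17
f 21 18 17
f 17 20 19
f 19 21 17
f 18 24 20
f 22 18 21
f 22 24 18
f 20 24 19
f 23 21 19
f 19 24 23
f 23 22 21
f 24 22 23
f 25 36 30
f 25 30 26
f 25 26 32
f 25 32 35
f 25 35 36
f 26 30 34
f 30 36 29
f 36 35 27
f 35 32 31
f 32 26 33
f 28 34 29
f 28 29 27
f 28 27 31
f 28 31 33
f 28 33 34
f 29 34 30
f 27 29 36
f 31 27 35
f 33 31 32
f 34 33 26
f 38 40 37
f 41 38 37
f 37 40 39
f 39 41 37
f 38 44 40
f 42 38 41
f 42 44 38
f 40 44 39
f 43 41 39
f 39 44 43
f 43 42 41
f 44 42 43



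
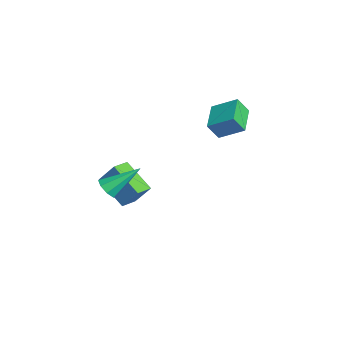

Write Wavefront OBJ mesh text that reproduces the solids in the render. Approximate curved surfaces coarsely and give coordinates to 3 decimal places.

v -0.091 -3.425 -1.601
v 0.467 -3.228 -1.868
v -0.049 -1.915 -0.399
v 0.069 -3.036 -2.096
v -0.423 -3.071 -2.033
v -0.721 -3.314 -1.718
v -0.65 -3.622 -1.333
v -0.252 -3.814 -1.106
v 0.241 -3.779 -1.168
v 0.538 -3.536 -1.484
v -2.804 -2.379 -4.756
v -4.125 -3.303 -3.659
v -3.446 -1.658 -4.922
v -4.767 -2.582 -3.825
v -2.333 -1.698 -3.615
v -3.654 -2.622 -2.518
v -2.975 -0.977 -3.781
v -4.296 -1.901 -2.684
v -4.916 2.288 0.369
v -4.348 3.431 1.098
v -4.951 2.859 -0.499
v -4.384 4.002 0.229
v -3.376 1.778 -0.029
v -2.809 2.921 0.699
v -3.412 2.349 -0.898
v -2.844 3.492 -0.169
f 2 1 4
f 2 4 3
f 4 1 5
f 4 5 3
f 5 1 6
f 5 6 3
f 6 1 7
f 6 7 3
f 7 1 8
f 7 8 3
f 8 1 9
f 8 9 3
f 9 1 10
f 9 10 3
f 10 1 2
f 10 2 3
f 12 14 11
f 15 12 11
f 11 14 13
f 13 15 11
f 12 18 14
f 16 12 15
f 16 18 12
f 14 18 13
f 17 15 13
f 13 18 17
f 17 16 15
f 18 16 17
f 20 22 19
f 23 20 19
f 19 22 21
f 21 23 19
f 20 26 22
f 24 20 23
f 24 26 20
f 22 26 21
f 25 23 21
f 21 26 25
f 25 24 23
f 26 24 25



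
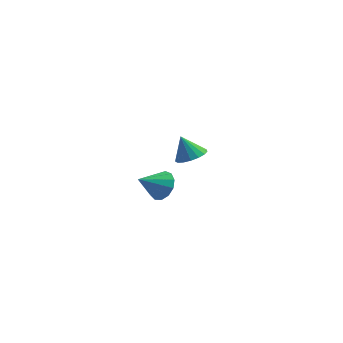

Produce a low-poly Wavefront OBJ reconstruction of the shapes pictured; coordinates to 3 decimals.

v -2.803 -3.306 1.947
v -2.405 -3.833 1.83
v -3.497 -3.974 2.593
v -2.273 -3.667 2.143
v -2.31 -3.387 2.393
v -2.503 -3.081 2.502
v -2.791 -2.847 2.434
v -3.083 -2.758 2.212
v -3.286 -2.844 1.905
v -3.336 -3.076 1.612
v -3.216 -3.382 1.425
v -2.966 -3.663 1.403
v -2.663 -3.831 1.554
v -2.979 1.62 0.461
v -2.479 2.041 0.65
v -3.441 1.74 1.419
v -2.702 2.239 0.518
v -2.988 2.294 0.373
v -3.272 2.196 0.248
v -3.489 1.965 0.172
v -3.589 1.656 0.163
v -3.549 1.338 0.221
v -3.379 1.085 0.335
v -3.117 0.955 0.477
v -2.824 0.977 0.616
v -2.566 1.146 0.72
v -2.402 1.424 0.764
v -2.371 1.747 0.738
f 2 1 4
f 2 4 3
f 4 1 5
f 4 5 3
f 5 1 6
f 5 6 3
f 6 1 7
f 6 7 3
f 7 1 8
f 7 8 3
f 8 1 9
f 8 9 3
f 9 1 10
f 9 10 3
f 10 1 11
f 10 11 3
f 11 1 12
f 11 12 3
f 12 1 13
f 12 13 3
f 13 1 2
f 13 2 3
f 15 14 17
f 15 17 16
f 17 14 18
f 17 18 16
f 18 14 19
f 18 19 16
f 19 14 20
f 19 20 16
f 20 14 21
f 20 21 16
f 21 14 22
f 21 22 16
f 22 14 23
f 22 23 16
f 23 14 24
f 23 24 16
f 24 14 25
f 24 25 16
f 25 14 26
f 25 26 16
f 26 14 27
f 26 27 16
f 27 14 28
f 27 28 16
f 28 14 15
f 28 15 16



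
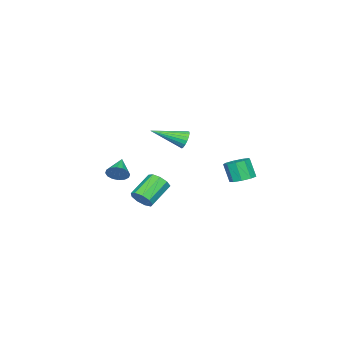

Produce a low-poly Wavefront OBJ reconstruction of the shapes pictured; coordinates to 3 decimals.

v -3.727 -1.063 -3.216
v -3.359 -1.037 -3.702
v -2.653 -2.557 -2.484
v -3.24 -0.866 -3.527
v -3.218 -0.734 -3.291
v -3.297 -0.668 -3.04
v -3.46 -0.679 -2.823
v -3.677 -0.767 -2.685
v -3.903 -0.913 -2.651
v -4.094 -1.089 -2.73
v -4.213 -1.26 -2.904
v -4.235 -1.391 -3.141
v -4.157 -1.458 -3.392
v -3.993 -1.446 -3.608
v -3.777 -1.359 -3.747
v -3.55 -1.212 -3.78
v 3.853 1.118 -4.011
v 4.207 1.393 -3.526
v 2.92 1.597 -2.704
v 2.567 1.322 -3.189
v 4.071 1.71 -3.817
v 2.785 1.914 -2.995
v 3.833 1.751 -4.199
v 2.547 1.954 -3.377
v 3.605 1.495 -4.493
v 2.319 1.698 -3.671
v 3.493 1.063 -4.561
v 2.206 1.266 -3.739
v 3.549 0.657 -4.372
v 2.263 0.86 -3.55
v 3.748 0.467 -4.014
v 2.462 0.67 -3.192
v 3.996 0.581 -3.655
v 2.71 0.785 -2.833
v 4.177 0.947 -3.462
v 2.891 1.151 -2.64
v -2.242 3.346 -4.453
v -1.615 3.637 -4.252
v -1.751 3.166 -3.146
v -2.378 2.874 -3.347
v -1.983 3.952 -4.163
v -2.119 3.48 -3.057
v -2.473 3.983 -4.21
v -2.608 3.512 -3.104
v -2.854 3.716 -4.37
v -2.99 3.245 -3.264
v -2.949 3.276 -4.57
v -3.085 2.804 -3.464
v -2.713 2.868 -4.714
v -2.849 2.397 -3.608
v -2.257 2.684 -4.737
v -2.393 2.213 -3.631
v -1.794 2.81 -4.627
v -1.93 2.338 -3.52
v -1.54 3.186 -4.435
v -1.676 2.715 -3.329
v 3.956 -0.214 -2.51
v 4.285 -0.405 -2.02
v 2.944 -0.626 -1.99
v 4.198 -0.104 -1.95
v 4.047 0.168 -2.03
v 3.871 0.337 -2.238
v 3.718 0.358 -2.52
v 3.629 0.226 -2.798
v 3.627 -0.024 -3
v 3.714 -0.325 -3.07
v 3.865 -0.596 -2.99
v 4.041 -0.765 -2.781
v 4.194 -0.786 -2.5
v 4.283 -0.655 -2.221
f 2 1 4
f 2 4 3
f 4 1 5
f 4 5 3
f 5 1 6
f 5 6 3
f 6 1 7
f 6 7 3
f 7 1 8
f 7 8 3
f 8 1 9
f 8 9 3
f 9 1 10
f 9 10 3
f 10 1 11
f 10 11 3
f 11 1 12
f 11 12 3
f 12 1 13
f 12 13 3
f 13 1 14
f 13 14 3
f 14 1 15
f 14 15 3
f 15 1 16
f 15 16 3
f 16 1 2
f 16 2 3
f 18 17 21
f 18 21 19
f 19 21 22
f 19 22 20
f 21 17 23
f 21 23 22
f 22 23 24
f 22 24 20
f 23 17 25
f 23 25 24
f 24 25 26
f 24 26 20
f 25 17 27
f 25 27 26
f 26 27 28
f 26 28 20
f 27 17 29
f 27 29 28
f 28 29 30
f 28 30 20
f 29 17 31
f 29 31 30
f 30 31 32
f 30 32 20
f 31 17 33
f 31 33 32
f 32 33 34
f 32 34 20
f 33 17 35
f 33 35 34
f 34 35 36
f 34 36 20
f 35 17 18
f 35 18 36
f 36 18 19
f 36 19 20
f 38 37 41
f 38 41 39
f 39 41 42
f 39 42 40
f 41 37 43
f 41 43 42
f 42 43 44
f 42 44 40
f 43 37 45
f 43 45 44
f 44 45 46
f 44 46 40
f 45 37 47
f 45 47 46
f 46 47 48
f 46 48 40
f 47 37 49
f 47 49 48
f 48 49 50
f 48 50 40
f 49 37 51
f 49 51 50
f 50 51 52
f 50 52 40
f 51 37 53
f 51 53 52
f 52 53 54
f 52 54 40
f 53 37 55
f 53 55 54
f 54 55 56
f 54 56 40
f 55 37 38
f 55 38 56
f 56 38 39
f 56 39 40
f 58 57 60
f 58 60 59
f 60 57 61
f 60 61 59
f 61 57 62
f 61 62 59
f 62 57 63
f 62 63 59
f 63 57 64
f 63 64 59
f 64 57 65
f 64 65 59
f 65 57 66
f 65 66 59
f 66 57 67
f 66 67 59
f 67 57 68
f 67 68 59
f 68 57 69
f 68 69 59
f 69 57 70
f 69 70 59
f 70 57 58
f 70 58 59



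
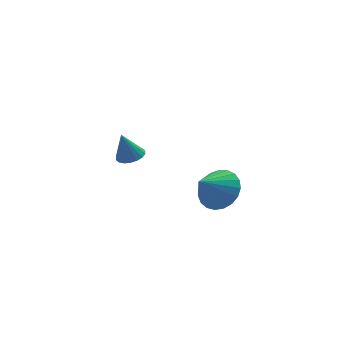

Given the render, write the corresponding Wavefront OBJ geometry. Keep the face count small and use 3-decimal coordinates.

v 4.105 -2.836 3.12
v 4.781 -3.085 3.675
v 3.215 -3.244 4.02
v 4.722 -2.726 3.779
v 4.556 -2.386 3.769
v 4.312 -2.124 3.647
v 4.032 -1.985 3.433
v 3.765 -1.993 3.165
v 3.556 -2.147 2.89
v 3.443 -2.421 2.654
v 3.444 -2.766 2.498
v 3.559 -3.123 2.451
v 3.769 -3.431 2.518
v 4.036 -3.635 2.69
v 4.316 -3.702 2.936
v 4.559 -3.619 3.214
v 4.724 -3.401 3.476
v 2.066 1.861 2.204
v 2.43 2.32 2.277
v 1.734 1.939 3.376
v 2.205 2.435 2.206
v 1.952 2.436 2.134
v 1.722 2.323 2.076
v 1.56 2.119 2.044
v 1.499 1.864 2.043
v 1.55 1.608 2.074
v 1.703 1.402 2.131
v 1.928 1.288 2.203
v 2.181 1.287 2.275
v 2.411 1.4 2.333
v 2.572 1.604 2.365
v 2.634 1.859 2.366
v 2.583 2.115 2.334
f 2 1 4
f 2 4 3
f 4 1 5
f 4 5 3
f 5 1 6
f 5 6 3
f 6 1 7
f 6 7 3
f 7 1 8
f 7 8 3
f 8 1 9
f 8 9 3
f 9 1 10
f 9 10 3
f 10 1 11
f 10 11 3
f 11 1 12
f 11 12 3
f 12 1 13
f 12 13 3
f 13 1 14
f 13 14 3
f 14 1 15
f 14 15 3
f 15 1 16
f 15 16 3
f 16 1 17
f 16 17 3
f 17 1 2
f 17 2 3
f 19 18 21
f 19 21 20
f 21 18 22
f 21 22 20
f 22 18 23
f 22 23 20
f 23 18 24
f 23 24 20
f 24 18 25
f 24 25 20
f 25 18 26
f 25 26 20
f 26 18 27
f 26 27 20
f 27 18 28
f 27 28 20
f 28 18 29
f 28 29 20
f 29 18 30
f 29 30 20
f 30 18 31
f 30 31 20
f 31 18 32
f 31 32 20
f 32 18 33
f 32 33 20
f 33 18 19
f 33 19 20



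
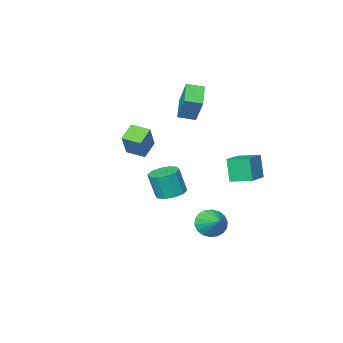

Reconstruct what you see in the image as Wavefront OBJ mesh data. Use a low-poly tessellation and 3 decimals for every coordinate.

v 0.467 0.338 -2.394
v 1.395 0.305 -2.593
v 1.742 0.008 -0.925
v 0.813 0.042 -0.726
v 1.257 0.861 -2.466
v 1.604 0.564 -0.797
v 0.817 1.218 -2.311
v 1.163 0.921 -0.642
v 0.243 1.238 -2.188
v 0.59 0.941 -0.519
v -0.245 0.915 -2.144
v 0.101 0.618 -0.475
v -0.462 0.372 -2.195
v -0.115 0.075 -0.527
v -0.324 -0.184 -2.323
v 0.023 -0.481 -0.654
v 0.117 -0.541 -2.478
v 0.463 -0.838 -0.809
v 0.69 -0.561 -2.601
v 1.037 -0.858 -0.932
v 1.179 -0.238 -2.645
v 1.525 -0.535 -0.976
v -2.686 2.792 -1.08
v -2.812 2.315 0.484
v -3.427 3.943 -0.789
v -3.553 3.466 0.775
v -1.267 3.614 -0.715
v -1.393 3.137 0.849
v -2.008 4.765 -0.424
v -2.134 4.288 1.14
v -0.811 2.489 -4.372
v -0.083 2.686 -5.044
v -0.469 3.771 -3.628
v -0.443 2.886 -5.225
v -0.876 3.008 -5.236
v -1.295 3.027 -5.076
v -1.619 2.939 -4.776
v -1.783 2.763 -4.397
v -1.754 2.532 -4.012
v -1.538 2.293 -3.699
v -1.178 2.092 -3.519
v -0.745 1.971 -3.507
v -0.326 1.952 -3.667
v -0.002 2.039 -3.967
v 0.161 2.216 -4.346
v 0.132 2.447 -4.731
v 3.596 0.437 1.686
v 2.674 0.017 2.383
v 3.006 1.431 1.504
v 2.084 1.01 2.201
v 4.396 1.19 3.199
v 3.474 0.769 3.896
v 3.806 2.183 3.017
v 2.884 1.763 3.714
v -3.312 -4.231 2.778
v -3.195 -3.358 4.405
v -4.234 -3.631 2.522
v -4.118 -2.758 4.149
v -2.262 -2.942 2.011
v -2.146 -2.069 3.638
v -3.185 -2.342 1.755
v -3.068 -1.469 3.382
f 2 1 5
f 2 5 3
f 3 5 6
f 3 6 4
f 5 1 7
f 5 7 6
f 6 7 8
f 6 8 4
f 7 1 9
f 7 9 8
f 8 9 10
f 8 10 4
f 9 1 11
f 9 11 10
f 10 11 12
f 10 12 4
f 11 1 13
f 11 13 12
f 12 13 14
f 12 14 4
f 13 1 15
f 13 15 14
f 14 15 16
f 14 16 4
f 15 1 17
f 15 17 16
f 16 17 18
f 16 18 4
f 17 1 19
f 17 19 18
f 18 19 20
f 18 20 4
f 19 1 21
f 19 21 20
f 20 21 22
f 20 22 4
f 21 1 2
f 21 2 22
f 22 2 3
f 22 3 4
f 24 26 23
f 27 24 23
f 23 26 25
f 25 27 23
f 24 30 26
f 28 24 27
f 28 30 24
f 26 30 25
f 29 27 25
f 25 30 29
f 29 28 27
f 30 28 29
f 32 31 34
f 32 34 33
f 34 31 35
f 34 35 33
f 35 31 36
f 35 36 33
f 36 31 37
f 36 37 33
f 37 31 38
f 37 38 33
f 38 31 39
f 38 39 33
f 39 31 40
f 39 40 33
f 40 31 41
f 40 41 33
f 41 31 42
f 41 42 33
f 42 31 43
f 42 43 33
f 43 31 44
f 43 44 33
f 44 31 45
f 44 45 33
f 45 31 46
f 45 46 33
f 46 31 32
f 46 32 33
f 48 50 47
f 51 48 47
f 47 50 49
f 49 51 47
f 48 54 50
f 52 48 51
f 52 54 48
f 50 54 49
f 53 51 49
f 49 54 53
f 53 52 51
f 54 52 53
f 56 58 55
f 59 56 55
f 55 58 57
f 57 59 55
f 56 62 58
f 60 56 59
f 60 62 56
f 58 62 57
f 61 59 57
f 57 62 61
f 61 60 59
f 62 60 61



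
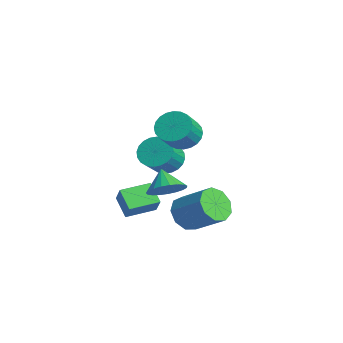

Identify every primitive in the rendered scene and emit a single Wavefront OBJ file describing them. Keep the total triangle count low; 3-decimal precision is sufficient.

v -3.613 0.083 -2.277
v -2.823 0.005 -1.26
v -3.647 1.775 -2.121
v -2.858 1.698 -1.104
v -2.522 0.182 -3.116
v -1.733 0.105 -2.099
v -2.557 1.875 -2.96
v -1.767 1.797 -1.943
v -2.627 2.488 0.637
v -1.814 3.04 0.514
v -1 2.083 1.599
v -1.813 1.532 1.723
v -1.987 3.224 0.806
v -1.173 2.268 1.892
v -2.257 3.297 1.072
v -1.443 2.34 2.158
v -2.583 3.246 1.272
v -1.77 2.29 2.358
v -2.916 3.08 1.376
v -2.103 2.124 2.462
v -3.205 2.824 1.367
v -2.392 1.868 2.453
v -3.406 2.517 1.247
v -2.593 1.561 2.332
v -3.489 2.205 1.034
v -2.675 1.249 2.12
v -3.44 1.937 0.761
v -2.626 0.98 1.846
v -3.267 1.752 0.468
v -2.453 0.796 1.554
v -2.997 1.68 0.202
v -2.183 0.723 1.288
v -2.67 1.73 0.002
v -1.857 0.774 1.088
v -2.337 1.896 -0.102
v -1.524 0.94 0.984
v -2.048 2.152 -0.093
v -1.235 1.196 0.993
v -1.847 2.459 0.028
v -1.034 1.503 1.113
v -1.765 2.771 0.24
v -0.951 1.815 1.326
v 0.015 2.497 -1.993
v 0.588 2.764 -2.881
v 2.038 3.73 -1.655
v 1.465 3.463 -0.767
v 0.097 3.302 -2.723
v 1.546 4.268 -1.497
v -0.433 3.463 -2.224
v 1.016 4.429 -0.998
v -0.753 3.172 -1.617
v 0.696 4.138 -0.391
v -0.714 2.566 -1.185
v 0.736 3.532 0.041
v -0.333 1.927 -1.132
v 1.116 2.893 0.094
v 0.211 1.555 -1.481
v 1.66 2.521 -0.255
v 0.663 1.624 -2.07
v 2.112 2.589 -0.844
v 0.812 2.101 -2.623
v 2.261 3.067 -1.397
v 1.047 1.027 0.553
v 1.647 0.496 1.2
v 0.073 1.113 1.527
v 1.764 0.899 1.281
v 1.757 1.325 1.237
v 1.627 1.7 1.074
v 1.397 1.958 0.821
v 1.107 2.055 0.522
v 0.806 1.974 0.228
v 0.546 1.73 -0.009
v 0.374 1.364 -0.15
v 0.317 0.94 -0.169
v 0.387 0.531 -0.063
v 0.571 0.208 0.15
v 0.837 0.026 0.432
v 1.14 0.017 0.735
v 1.426 0.184 1.007
v -0.424 2.523 3.423
v 0.406 2.552 2.884
v 1.133 1.685 3.958
v 0.304 1.657 4.497
v 0.45 2.864 3.106
v 1.178 1.997 4.18
v 0.361 3.125 3.377
v 1.089 2.258 4.451
v 0.153 3.294 3.655
v 0.88 2.427 4.729
v -0.143 3.346 3.897
v 0.584 2.479 4.971
v -0.482 3.273 4.068
v 0.245 2.406 5.141
v -0.812 3.085 4.14
v -0.085 2.218 5.214
v -1.083 2.812 4.103
v -0.356 1.945 5.177
v -1.253 2.495 3.962
v -0.526 1.628 5.036
v -1.298 2.183 3.74
v -0.57 1.316 4.814
v -1.209 1.922 3.469
v -0.481 1.055 4.543
v -1 1.753 3.191
v -0.273 0.886 4.265
v -0.704 1.701 2.949
v 0.023 0.834 4.023
v -0.365 1.774 2.779
v 0.362 0.907 3.852
v -0.035 1.962 2.706
v 0.692 1.095 3.78
v 0.236 2.235 2.743
v 0.963 1.368 3.817
f 2 4 1
f 5 2 1
f 1 4 3
f 3 5 1
f 2 8 4
f 6 2 5
f 6 8 2
f 4 8 3
f 7 5 3
f 3 8 7
f 7 6 5
f 8 6 7
f 10 9 13
f 10 13 11
f 11 13 14
f 11 14 12
f 13 9 15
f 13 15 14
f 14 15 16
f 14 16 12
f 15 9 17
f 15 17 16
f 16 17 18
f 16 18 12
f 17 9 19
f 17 19 18
f 18 19 20
f 18 20 12
f 19 9 21
f 19 21 20
f 20 21 22
f 20 22 12
f 21 9 23
f 21 23 22
f 22 23 24
f 22 24 12
f 23 9 25
f 23 25 24
f 24 25 26
f 24 26 12
f 25 9 27
f 25 27 26
f 26 27 28
f 26 28 12
f 27 9 29
f 27 29 28
f 28 29 30
f 28 30 12
f 29 9 31
f 29 31 30
f 30 31 32
f 30 32 12
f 31 9 33
f 31 33 32
f 32 33 34
f 32 34 12
f 33 9 35
f 33 35 34
f 34 35 36
f 34 36 12
f 35 9 37
f 35 37 36
f 36 37 38
f 36 38 12
f 37 9 39
f 37 39 38
f 38 39 40
f 38 40 12
f 39 9 41
f 39 41 40
f 40 41 42
f 40 42 12
f 41 9 10
f 41 10 42
f 42 10 11
f 42 11 12
f 44 43 47
f 44 47 45
f 45 47 48
f 45 48 46
f 47 43 49
f 47 49 48
f 48 49 50
f 48 50 46
f 49 43 51
f 49 51 50
f 50 51 52
f 50 52 46
f 51 43 53
f 51 53 52
f 52 53 54
f 52 54 46
f 53 43 55
f 53 55 54
f 54 55 56
f 54 56 46
f 55 43 57
f 55 57 56
f 56 57 58
f 56 58 46
f 57 43 59
f 57 59 58
f 58 59 60
f 58 60 46
f 59 43 61
f 59 61 60
f 60 61 62
f 60 62 46
f 61 43 44
f 61 44 62
f 62 44 45
f 62 45 46
f 64 63 66
f 64 66 65
f 66 63 67
f 66 67 65
f 67 63 68
f 67 68 65
f 68 63 69
f 68 69 65
f 69 63 70
f 69 70 65
f 70 63 71
f 70 71 65
f 71 63 72
f 71 72 65
f 72 63 73
f 72 73 65
f 73 63 74
f 73 74 65
f 74 63 75
f 74 75 65
f 75 63 76
f 75 76 65
f 76 63 77
f 76 77 65
f 77 63 78
f 77 78 65
f 78 63 79
f 78 79 65
f 79 63 64
f 79 64 65
f 81 80 84
f 81 84 82
f 82 84 85
f 82 85 83
f 84 80 86
f 84 86 85
f 85 86 87
f 85 87 83
f 86 80 88
f 86 88 87
f 87 88 89
f 87 89 83
f 88 80 90
f 88 90 89
f 89 90 91
f 89 91 83
f 90 80 92
f 90 92 91
f 91 92 93
f 91 93 83
f 92 80 94
f 92 94 93
f 93 94 95
f 93 95 83
f 94 80 96
f 94 96 95
f 95 96 97
f 95 97 83
f 96 80 98
f 96 98 97
f 97 98 99
f 97 99 83
f 98 80 100
f 98 100 99
f 99 100 101
f 99 101 83
f 100 80 102
f 100 102 101
f 101 102 103
f 101 103 83
f 102 80 104
f 102 104 103
f 103 104 105
f 103 105 83
f 104 80 106
f 104 106 105
f 105 106 107
f 105 107 83
f 106 80 108
f 106 108 107
f 107 108 109
f 107 109 83
f 108 80 110
f 108 110 109
f 109 110 111
f 109 111 83
f 110 80 112
f 110 112 111
f 111 112 113
f 111 113 83
f 112 80 81
f 112 81 113
f 113 81 82
f 113 82 83



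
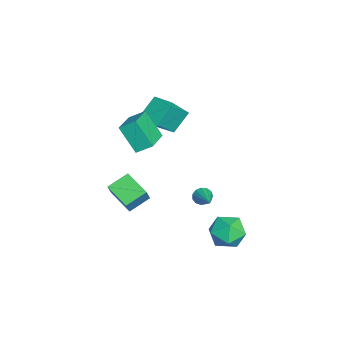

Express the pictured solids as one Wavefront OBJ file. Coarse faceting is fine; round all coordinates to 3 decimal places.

v -0.672 2.252 -2.575
v -0.385 1.851 -2.967
v 1.072 2.688 -1.745
v -0.386 2.166 -3.13
v -0.478 2.509 -3.117
v -0.631 2.77 -2.932
v -0.798 2.867 -2.633
v -0.924 2.769 -2.317
v -0.97 2.507 -2.082
v -0.922 2.164 -2.004
v -0.794 1.849 -2.107
v -0.628 1.662 -2.359
v -0.475 1.663 -2.679
v -3.241 -0.474 2.171
v -2.253 -1.466 3.41
v -3.932 0.387 3.41
v -2.944 -0.605 4.65
v -2.116 0.545 2.09
v -1.128 -0.447 3.33
v -2.807 1.406 3.33
v -1.819 0.414 4.569
v 0.932 3.652 -3.392
v 1.537 4.662 -3.844
v 2.723 2.738 -3.036
v 3.328 3.748 -3.488
v 2.705 3.824 -2.394
v 1.598 4.389 -2.614
v 2.662 3.011 -4.266
v 1.555 3.576 -4.486
v 2.607 4.266 -4.385
v 2.633 4.769 -3.228
v 1.627 2.631 -3.652
v 1.653 3.134 -2.495
v -0.673 -2.063 -4.048
v -1.909 -3.201 -3.349
v -1.399 -0.873 -3.393
v -2.634 -2.011 -2.693
v 0.194 -2.229 -2.787
v -1.041 -3.367 -2.087
v -0.531 -1.039 -2.131
v -1.767 -2.177 -1.432
v -1.239 -2.038 4.051
v -1.186 -1.07 4.669
v -0.519 -1.057 2.451
v -0.466 -0.089 3.069
v 0.766 -2.531 4.651
v 0.819 -1.563 5.269
v 1.486 -1.55 3.051
v 1.539 -0.582 3.669
f 2 1 4
f 2 4 3
f 4 1 5
f 4 5 3
f 5 1 6
f 5 6 3
f 6 1 7
f 6 7 3
f 7 1 8
f 7 8 3
f 8 1 9
f 8 9 3
f 9 1 10
f 9 10 3
f 10 1 11
f 10 11 3
f 11 1 12
f 11 12 3
f 12 1 13
f 12 13 3
f 13 1 2
f 13 2 3
f 15 17 14
f 18 15 14
f 14 17 16
f 16 18 14
f 15 21 17
f 19 15 18
f 19 21 15
f 17 21 16
f 20 18 16
f 16 21 20
f 20 19 18
f 21 19 20
f 22 33 27
f 22 27 23
f 22 23 29
f 22 29 32
f 22 32 33
f 23 27 31
f 27 33 26
f 33 32 24
f 32 29 28
f 29 23 30
f 25 31 26
f 25 26 24
f 25 24 28
f 25 28 30
f 25 30 31
f 26 31 27
f 24 26 33
f 28 24 32
f 30 28 29
f 31 30 23
f 35 37 34
f 38 35 34
f 34 37 36
f 36 38 34
f 35 41 37
f 39 35 38
f 39 41 35
f 37 41 36
f 40 38 36
f 36 41 40
f 40 39 38
f 41 39 40
f 43 45 42
f 46 43 42
f 42 45 44
f 44 46 42
f 43 49 45
f 47 43 46
f 47 49 43
f 45 49 44
f 48 46 44
f 44 49 48
f 48 47 46
f 49 47 48



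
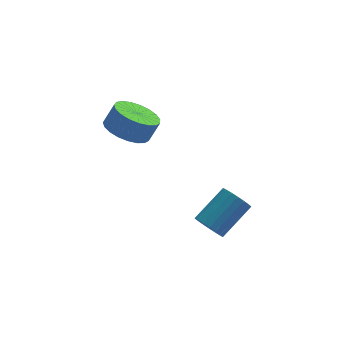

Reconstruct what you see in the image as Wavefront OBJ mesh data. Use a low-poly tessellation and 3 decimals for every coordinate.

v -2.571 3.659 -1.003
v -1.894 2.846 -1.218
v -1.392 3.007 -0.253
v -2.069 3.821 -0.037
v -1.675 3.197 -1.391
v -1.173 3.359 -0.426
v -1.611 3.629 -1.497
v -1.109 3.791 -0.531
v -1.713 4.066 -1.517
v -1.211 4.228 -0.552
v -1.963 4.433 -1.448
v -1.461 4.594 -0.483
v -2.318 4.665 -1.303
v -1.816 4.827 -0.337
v -2.717 4.724 -1.105
v -2.215 4.886 -0.14
v -3.091 4.599 -0.89
v -2.589 4.761 0.076
v -3.375 4.311 -0.694
v -2.873 4.473 0.271
v -3.52 3.91 -0.552
v -3.018 4.072 0.414
v -3.5 3.466 -0.487
v -2.998 3.628 0.478
v -3.32 3.056 -0.512
v -2.818 3.217 0.453
v -3.011 2.749 -0.622
v -2.509 2.911 0.344
v -2.625 2.6 -0.797
v -2.123 2.762 0.168
v -2.23 2.634 -1.008
v -1.728 2.796 -0.043
v 0.176 -1.41 -3.305
v 0.706 -1.671 -3.75
v 1.994 -0.81 -2.721
v 1.464 -0.55 -2.275
v 0.627 -1.384 -3.891
v 1.915 -0.523 -2.861
v 0.458 -1.102 -3.915
v 1.746 -0.242 -2.886
v 0.234 -0.882 -3.819
v 1.522 -0.021 -2.79
v -0.002 -0.765 -3.621
v 1.286 0.095 -2.591
v -0.203 -0.777 -3.36
v 1.085 0.084 -2.331
v -0.329 -0.914 -3.088
v 0.959 -0.054 -2.059
v -0.354 -1.15 -2.859
v 0.934 -0.289 -1.83
v -0.275 -1.437 -2.719
v 1.013 -0.576 -1.689
v -0.106 -1.718 -2.694
v 1.182 -0.858 -1.665
v 0.118 -1.939 -2.79
v 1.406 -1.078 -1.761
v 0.354 -2.055 -2.989
v 1.642 -1.195 -1.959
v 0.555 -2.044 -3.249
v 1.843 -1.183 -2.22
v 0.681 -1.906 -3.521
v 1.969 -1.046 -2.492
f 2 1 5
f 2 5 3
f 3 5 6
f 3 6 4
f 5 1 7
f 5 7 6
f 6 7 8
f 6 8 4
f 7 1 9
f 7 9 8
f 8 9 10
f 8 10 4
f 9 1 11
f 9 11 10
f 10 11 12
f 10 12 4
f 11 1 13
f 11 13 12
f 12 13 14
f 12 14 4
f 13 1 15
f 13 15 14
f 14 15 16
f 14 16 4
f 15 1 17
f 15 17 16
f 16 17 18
f 16 18 4
f 17 1 19
f 17 19 18
f 18 19 20
f 18 20 4
f 19 1 21
f 19 21 20
f 20 21 22
f 20 22 4
f 21 1 23
f 21 23 22
f 22 23 24
f 22 24 4
f 23 1 25
f 23 25 24
f 24 25 26
f 24 26 4
f 25 1 27
f 25 27 26
f 26 27 28
f 26 28 4
f 27 1 29
f 27 29 28
f 28 29 30
f 28 30 4
f 29 1 31
f 29 31 30
f 30 31 32
f 30 32 4
f 31 1 2
f 31 2 32
f 32 2 3
f 32 3 4
f 34 33 37
f 34 37 35
f 35 37 38
f 35 38 36
f 37 33 39
f 37 39 38
f 38 39 40
f 38 40 36
f 39 33 41
f 39 41 40
f 40 41 42
f 40 42 36
f 41 33 43
f 41 43 42
f 42 43 44
f 42 44 36
f 43 33 45
f 43 45 44
f 44 45 46
f 44 46 36
f 45 33 47
f 45 47 46
f 46 47 48
f 46 48 36
f 47 33 49
f 47 49 48
f 48 49 50
f 48 50 36
f 49 33 51
f 49 51 50
f 50 51 52
f 50 52 36
f 51 33 53
f 51 53 52
f 52 53 54
f 52 54 36
f 53 33 55
f 53 55 54
f 54 55 56
f 54 56 36
f 55 33 57
f 55 57 56
f 56 57 58
f 56 58 36
f 57 33 59
f 57 59 58
f 58 59 60
f 58 60 36
f 59 33 61
f 59 61 60
f 60 61 62
f 60 62 36
f 61 33 34
f 61 34 62
f 62 34 35
f 62 35 36



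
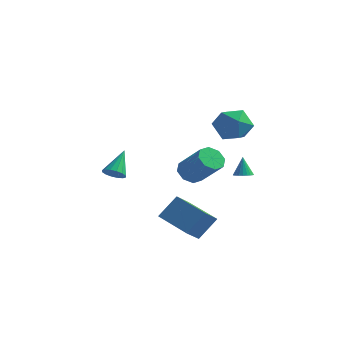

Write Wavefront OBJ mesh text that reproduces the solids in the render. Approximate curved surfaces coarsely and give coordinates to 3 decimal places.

v 2.574 2.446 -2.221
v 3.047 2.295 -2.101
v 2.386 2.714 -1.139
v 3.077 2.487 -2.143
v 3.03 2.673 -2.198
v 2.914 2.824 -2.255
v 2.747 2.918 -2.308
v 2.553 2.939 -2.347
v 2.362 2.886 -2.367
v 2.204 2.765 -2.365
v 2.102 2.596 -2.34
v 2.072 2.404 -2.298
v 2.118 2.218 -2.244
v 2.234 2.067 -2.186
v 2.402 1.974 -2.133
v 2.596 1.952 -2.094
v 2.787 2.006 -2.074
v 2.945 2.126 -2.077
v -2.553 -1.214 -1.914
v -1.987 -1.373 -1.717
v -2.647 -0.086 -0.726
v -1.937 -1.141 -1.933
v -2.052 -0.929 -2.144
v -2.302 -0.792 -2.293
v -2.618 -0.769 -2.341
v -2.917 -0.865 -2.274
v -3.118 -1.054 -2.111
v -3.168 -1.286 -1.894
v -3.053 -1.498 -1.683
v -2.803 -1.635 -1.534
v -2.487 -1.658 -1.487
v -2.188 -1.562 -1.553
v 3.171 -3.042 -4.339
v 3.163 -4.134 -3.579
v 1.417 -2.632 -3.767
v 1.409 -3.724 -3.008
v 3.711 -2.276 -3.232
v 3.703 -3.368 -2.473
v 1.957 -1.866 -2.661
v 1.949 -2.958 -1.901
v 1.093 3.517 0.335
v 1.953 3.907 0.927
v 1.527 1.833 0.813
v 2.387 2.223 1.405
v 1.343 2.419 1.743
v 1.075 3.46 1.448
v 2.405 2.28 0.292
v 2.137 3.321 -0.003
v 2.764 3.142 0.9
v 2.108 3.228 1.797
v 1.372 2.512 -0.057
v 0.716 2.598 0.84
v 0.171 1.44 -2.146
v 0.715 1.623 -2.674
v 2.112 1.263 -1.363
v 1.569 1.08 -0.834
v 0.538 2.096 -2.356
v 1.935 1.735 -1.045
v 0.146 2.185 -1.914
v 1.543 1.824 -0.603
v -0.231 1.837 -1.608
v 1.167 1.477 -0.297
v -0.372 1.257 -1.617
v 1.025 0.897 -0.306
v -0.195 0.785 -1.935
v 1.202 0.424 -0.624
v 0.197 0.696 -2.377
v 1.594 0.335 -1.066
v 0.573 1.043 -2.683
v 1.971 0.683 -1.372
f 2 1 4
f 2 4 3
f 4 1 5
f 4 5 3
f 5 1 6
f 5 6 3
f 6 1 7
f 6 7 3
f 7 1 8
f 7 8 3
f 8 1 9
f 8 9 3
f 9 1 10
f 9 10 3
f 10 1 11
f 10 11 3
f 11 1 12
f 11 12 3
f 12 1 13
f 12 13 3
f 13 1 14
f 13 14 3
f 14 1 15
f 14 15 3
f 15 1 16
f 15 16 3
f 16 1 17
f 16 17 3
f 17 1 18
f 17 18 3
f 18 1 2
f 18 2 3
f 20 19 22
f 20 22 21
f 22 19 23
f 22 23 21
f 23 19 24
f 23 24 21
f 24 19 25
f 24 25 21
f 25 19 26
f 25 26 21
f 26 19 27
f 26 27 21
f 27 19 28
f 27 28 21
f 28 19 29
f 28 29 21
f 29 19 30
f 29 30 21
f 30 19 31
f 30 31 21
f 31 19 32
f 31 32 21
f 32 19 20
f 32 20 21
f 34 36 33
f 37 34 33
f 33 36 35
f 35 37 33
f 34 40 36
f 38 34 37
f 38 40 34
f 36 40 35
f 39 37 35
f 35 40 39
f 39 38 37
f 40 38 39
f 41 52 46
f 41 46 42
f 41 42 48
f 41 48 51
f 41 51 52
f 42 46 50
f 46 52 45
f 52 51 43
f 51 48 47
f 48 42 49
f 44 50 45
f 44 45 43
f 44 43 47
f 44 47 49
f 44 49 50
f 45 50 46
f 43 45 52
f 47 43 51
f 49 47 48
f 50 49 42
f 54 53 57
f 54 57 55
f 55 57 58
f 55 58 56
f 57 53 59
f 57 59 58
f 58 59 60
f 58 60 56
f 59 53 61
f 59 61 60
f 60 61 62
f 60 62 56
f 61 53 63
f 61 63 62
f 62 63 64
f 62 64 56
f 63 53 65
f 63 65 64
f 64 65 66
f 64 66 56
f 65 53 67
f 65 67 66
f 66 67 68
f 66 68 56
f 67 53 69
f 67 69 68
f 68 69 70
f 68 70 56
f 69 53 54
f 69 54 70
f 70 54 55
f 70 55 56



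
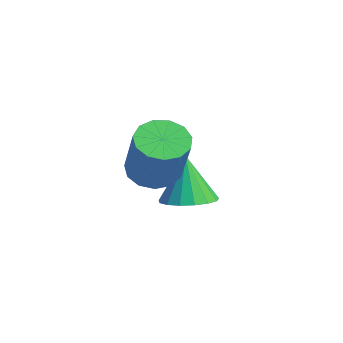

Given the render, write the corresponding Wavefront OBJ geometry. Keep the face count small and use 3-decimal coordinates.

v 0.429 -0.523 -0.683
v 1.011 -0.748 -1.099
v 2.013 -0.941 0.407
v 1.431 -0.717 0.823
v 1.043 -0.328 -1.067
v 2.045 -0.521 0.44
v 0.88 0.03 -0.912
v 1.882 -0.163 0.595
v 0.574 0.213 -0.685
v 1.576 0.019 0.822
v 0.222 0.161 -0.458
v 1.224 -0.032 1.049
v -0.065 -0.107 -0.302
v 0.937 -0.301 1.205
v -0.195 -0.508 -0.267
v 0.808 -0.702 1.24
v -0.126 -0.914 -0.364
v 0.876 -1.107 1.143
v 0.118 -1.195 -0.563
v 1.12 -1.389 0.944
v 0.462 -1.263 -0.8
v 1.464 -1.457 0.707
v 0.794 -1.097 -1
v 1.796 -1.29 0.507
v -1.077 1.189 -2.895
v -0.306 1.001 -2.687
v -1.463 1.271 -1.385
v -0.305 1.393 -2.708
v -0.48 1.738 -2.772
v -0.793 1.957 -2.864
v -1.17 2 -2.963
v -1.526 1.858 -3.046
v -1.779 1.562 -3.095
v -1.871 1.18 -3.097
v -1.782 0.801 -3.054
v -1.53 0.51 -2.973
v -1.175 0.375 -2.875
v -0.798 0.426 -2.781
v -0.484 0.652 -2.713
f 2 1 5
f 2 5 3
f 3 5 6
f 3 6 4
f 5 1 7
f 5 7 6
f 6 7 8
f 6 8 4
f 7 1 9
f 7 9 8
f 8 9 10
f 8 10 4
f 9 1 11
f 9 11 10
f 10 11 12
f 10 12 4
f 11 1 13
f 11 13 12
f 12 13 14
f 12 14 4
f 13 1 15
f 13 15 14
f 14 15 16
f 14 16 4
f 15 1 17
f 15 17 16
f 16 17 18
f 16 18 4
f 17 1 19
f 17 19 18
f 18 19 20
f 18 20 4
f 19 1 21
f 19 21 20
f 20 21 22
f 20 22 4
f 21 1 23
f 21 23 22
f 22 23 24
f 22 24 4
f 23 1 2
f 23 2 24
f 24 2 3
f 24 3 4
f 26 25 28
f 26 28 27
f 28 25 29
f 28 29 27
f 29 25 30
f 29 30 27
f 30 25 31
f 30 31 27
f 31 25 32
f 31 32 27
f 32 25 33
f 32 33 27
f 33 25 34
f 33 34 27
f 34 25 35
f 34 35 27
f 35 25 36
f 35 36 27
f 36 25 37
f 36 37 27
f 37 25 38
f 37 38 27
f 38 25 39
f 38 39 27
f 39 25 26
f 39 26 27



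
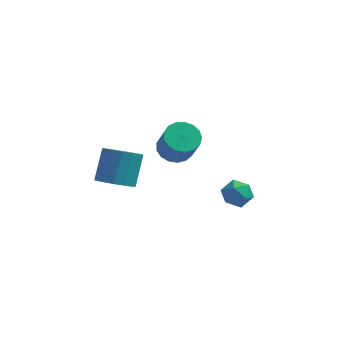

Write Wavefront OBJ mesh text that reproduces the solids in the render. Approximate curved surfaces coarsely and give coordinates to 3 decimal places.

v 1.778 2.338 -2.124
v 2.234 2.853 -1.76
v 2.726 2.047 -2.9
v 3.182 2.562 -2.536
v 2.962 1.911 -2.171
v 2.376 2.091 -1.692
v 2.584 2.809 -2.968
v 1.998 2.989 -2.489
v 2.732 3.144 -2.282
v 2.965 2.589 -1.789
v 1.995 2.311 -2.871
v 2.228 1.756 -2.378
v 0.269 -0.104 2.329
v 0.99 -0.203 2.021
v 1.431 -0.856 3.262
v 0.711 -0.756 3.571
v 1.01 0.134 2.191
v 1.451 -0.518 3.432
v 0.86 0.417 2.393
v 1.302 -0.236 3.634
v 0.575 0.58 2.58
v 1.017 -0.072 3.821
v 0.22 0.587 2.71
v 0.662 -0.066 3.951
v -0.124 0.435 2.752
v 0.318 -0.217 3.994
v -0.377 0.16 2.698
v 0.064 -0.492 3.939
v -0.483 -0.175 2.559
v -0.042 -0.827 3.801
v -0.416 -0.494 2.368
v 0.025 -1.147 3.609
v -0.193 -0.724 2.168
v 0.249 -1.376 3.409
v 0.137 -0.812 2.004
v 0.578 -1.464 3.246
v 0.497 -0.737 1.916
v 0.938 -1.389 3.157
v 0.805 -0.518 1.922
v 1.246 -1.17 3.163
v -2.013 -1.198 0.581
v -1.155 -1.229 0.52
v -1.03 -0.233 1.778
v -1.887 -0.202 1.839
v -1.26 -0.912 0.279
v -1.135 0.084 1.538
v -1.537 -0.66 0.108
v -1.411 0.336 1.366
v -1.923 -0.532 0.044
v -1.797 0.464 1.303
v -2.329 -0.556 0.104
v -2.204 0.44 1.363
v -2.663 -0.727 0.273
v -2.538 0.269 1.532
v -2.848 -1.006 0.512
v -2.723 -0.011 1.771
v -2.842 -1.33 0.767
v -2.716 -0.334 2.026
v -2.645 -1.622 0.98
v -2.52 -0.627 2.238
v -2.304 -1.818 1.1
v -2.179 -0.822 2.359
v -1.896 -1.872 1.102
v -1.77 -0.876 2.361
v -1.515 -1.771 0.984
v -1.389 -0.775 2.243
v -1.247 -1.539 0.774
v -1.122 -0.543 2.033
f 1 12 6
f 1 6 2
f 1 2 8
f 1 8 11
f 1 11 12
f 2 6 10
f 6 12 5
f 12 11 3
f 11 8 7
f 8 2 9
f 4 10 5
f 4 5 3
f 4 3 7
f 4 7 9
f 4 9 10
f 5 10 6
f 3 5 12
f 7 3 11
f 9 7 8
f 10 9 2
f 14 13 17
f 14 17 15
f 15 17 18
f 15 18 16
f 17 13 19
f 17 19 18
f 18 19 20
f 18 20 16
f 19 13 21
f 19 21 20
f 20 21 22
f 20 22 16
f 21 13 23
f 21 23 22
f 22 23 24
f 22 24 16
f 23 13 25
f 23 25 24
f 24 25 26
f 24 26 16
f 25 13 27
f 25 27 26
f 26 27 28
f 26 28 16
f 27 13 29
f 27 29 28
f 28 29 30
f 28 30 16
f 29 13 31
f 29 31 30
f 30 31 32
f 30 32 16
f 31 13 33
f 31 33 32
f 32 33 34
f 32 34 16
f 33 13 35
f 33 35 34
f 34 35 36
f 34 36 16
f 35 13 37
f 35 37 36
f 36 37 38
f 36 38 16
f 37 13 39
f 37 39 38
f 38 39 40
f 38 40 16
f 39 13 14
f 39 14 40
f 40 14 15
f 40 15 16
f 42 41 45
f 42 45 43
f 43 45 46
f 43 46 44
f 45 41 47
f 45 47 46
f 46 47 48
f 46 48 44
f 47 41 49
f 47 49 48
f 48 49 50
f 48 50 44
f 49 41 51
f 49 51 50
f 50 51 52
f 50 52 44
f 51 41 53
f 51 53 52
f 52 53 54
f 52 54 44
f 53 41 55
f 53 55 54
f 54 55 56
f 54 56 44
f 55 41 57
f 55 57 56
f 56 57 58
f 56 58 44
f 57 41 59
f 57 59 58
f 58 59 60
f 58 60 44
f 59 41 61
f 59 61 60
f 60 61 62
f 60 62 44
f 61 41 63
f 61 63 62
f 62 63 64
f 62 64 44
f 63 41 65
f 63 65 64
f 64 65 66
f 64 66 44
f 65 41 67
f 65 67 66
f 66 67 68
f 66 68 44
f 67 41 42
f 67 42 68
f 68 42 43
f 68 43 44



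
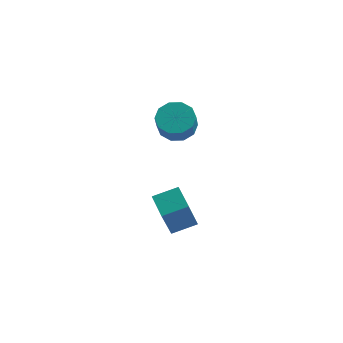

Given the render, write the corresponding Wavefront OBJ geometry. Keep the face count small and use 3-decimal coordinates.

v -1.275 2.273 1.284
v -0.356 2.406 1.339
v -0.326 1.78 2.351
v -1.245 1.647 2.296
v -0.615 2.839 1.615
v -0.585 2.213 2.626
v -1.126 3.056 1.764
v -1.096 2.429 2.776
v -1.694 2.973 1.73
v -1.664 2.347 2.742
v -2.102 2.623 1.526
v -2.072 1.997 2.538
v -2.194 2.14 1.229
v -2.164 1.514 2.241
v -1.935 1.707 0.954
v -1.905 1.081 1.965
v -1.424 1.491 0.804
v -1.394 0.864 1.816
v -0.856 1.573 0.838
v -0.826 0.947 1.85
v -0.448 1.923 1.042
v -0.418 1.297 2.054
v -1.111 -2.517 -0.92
v -1.4 -3.229 0.85
v -0.051 -2.017 -0.546
v -0.34 -2.729 1.224
v -0.5 -3.571 -1.244
v -0.789 -4.283 0.526
v 0.56 -3.071 -0.87
v 0.271 -3.783 0.9
f 2 1 5
f 2 5 3
f 3 5 6
f 3 6 4
f 5 1 7
f 5 7 6
f 6 7 8
f 6 8 4
f 7 1 9
f 7 9 8
f 8 9 10
f 8 10 4
f 9 1 11
f 9 11 10
f 10 11 12
f 10 12 4
f 11 1 13
f 11 13 12
f 12 13 14
f 12 14 4
f 13 1 15
f 13 15 14
f 14 15 16
f 14 16 4
f 15 1 17
f 15 17 16
f 16 17 18
f 16 18 4
f 17 1 19
f 17 19 18
f 18 19 20
f 18 20 4
f 19 1 21
f 19 21 20
f 20 21 22
f 20 22 4
f 21 1 2
f 21 2 22
f 22 2 3
f 22 3 4
f 24 26 23
f 27 24 23
f 23 26 25
f 25 27 23
f 24 30 26
f 28 24 27
f 28 30 24
f 26 30 25
f 29 27 25
f 25 30 29
f 29 28 27
f 30 28 29



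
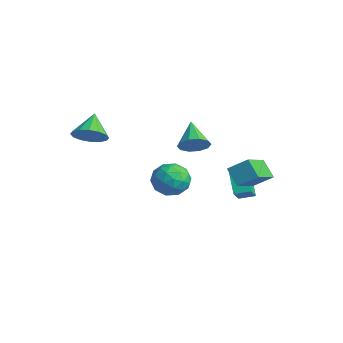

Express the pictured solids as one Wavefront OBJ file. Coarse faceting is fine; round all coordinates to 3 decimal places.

v 1.336 3.457 -0.58
v 2.034 2.744 0.284
v 0.383 3.75 0.43
v 1.081 3.037 1.295
v 1.799 4.183 -0.355
v 2.497 3.47 0.51
v 0.846 4.476 0.656
v 1.544 3.763 1.52
v 1.935 3.32 1.874
v 2.937 1.809 2.765
v 2.537 4.133 2.574
v 3.539 2.622 3.465
v 2.781 3.398 1.055
v 3.783 1.887 1.946
v 3.383 4.211 1.755
v 4.385 2.7 2.646
v 2.945 -0.738 1.912
v 3.585 -0.616 2.723
v 2.035 -1.844 2.797
v 2.675 -1.722 3.608
v 2.045 -0.945 3.321
v 2.608 -0.261 2.774
v 3.012 -2.199 2.746
v 3.575 -1.515 2.199
v 3.627 -1.519 3.239
v 3.03 -0.744 3.594
v 2.59 -1.716 1.926
v 1.993 -0.941 2.281
v 3.345 -0.579 2.24
v 2.275 -1.881 3.28
v 1.905 -1.424 3.111
v 2.281 -1.352 3.588
v 2.771 -0.371 2.27
v 3.147 -0.299 2.747
v 2.242 -0.493 3.098
v 2.473 -2.161 2.773
v 2.849 -2.089 3.25
v 3.339 -1.108 1.932
v 3.715 -1.036 2.409
v 3.378 -1.967 2.422
v 3.746 -1.039 3.02
v 3.211 -1.689 3.54
v 3.409 -1.969 3.033
v 3.739 -1.567 2.712
v 3.395 -0.583 3.229
v 2.86 -1.234 3.749
v 2.49 -0.777 3.58
v 2.82 -0.375 3.258
v 3.419 -1.114 3.532
v 2.76 -1.226 1.771
v 2.225 -1.877 2.291
v 2.8 -2.085 2.262
v 3.13 -1.683 1.94
v 2.409 -0.771 1.98
v 1.874 -1.421 2.5
v 1.881 -0.893 2.808
v 2.211 -0.491 2.487
v 2.201 -1.346 1.988
v -2.998 -2.661 3.483
v -2.429 -2.958 4.225
v -3.922 -1.899 4.497
v -2.23 -2.517 4.074
v -2.236 -2.114 3.766
v -2.446 -1.858 3.382
v -2.804 -1.817 3.025
v -3.214 -2.003 2.79
v -3.566 -2.365 2.742
v -3.766 -2.806 2.892
v -3.76 -3.209 3.2
v -3.549 -3.465 3.585
v -3.191 -3.506 3.942
v -2.781 -3.32 4.176
v -1.965 2.761 1.916
v -1.432 2.766 2.617
v -3.295 3.319 2.924
v -1.405 3.255 2.382
v -1.591 3.556 1.968
v -1.92 3.553 1.535
v -2.266 3.247 1.248
v -2.497 2.755 1.216
v -2.524 2.266 1.451
v -2.338 1.965 1.865
v -2.009 1.969 2.298
v -1.663 2.274 2.585
f 2 4 1
f 5 2 1
f 1 4 3
f 3 5 1
f 2 8 4
f 6 2 5
f 6 8 2
f 4 8 3
f 7 5 3
f 3 8 7
f 7 6 5
f 8 6 7
f 10 12 9
f 13 10 9
f 9 12 11
f 11 13 9
f 10 16 12
f 14 10 13
f 14 16 10
f 12 16 11
f 15 13 11
f 11 16 15
f 15 14 13
f 16 14 15
f 17 54 33
f 54 28 57
f 33 57 22
f 54 57 33
f 17 33 29
f 33 22 34
f 29 34 18
f 33 34 29
f 17 29 38
f 29 18 39
f 38 39 24
f 29 39 38
f 17 38 50
f 38 24 53
f 50 53 27
f 38 53 50
f 17 50 54
f 50 27 58
f 54 58 28
f 50 58 54
f 18 34 45
f 34 22 48
f 45 48 26
f 34 48 45
f 22 57 35
f 57 28 56
f 35 56 21
f 57 56 35
f 28 58 55
f 58 27 51
f 55 51 19
f 58 51 55
f 27 53 52
f 53 24 40
f 52 40 23
f 53 40 52
f 24 39 44
f 39 18 41
f 44 41 25
f 39 41 44
f 20 46 32
f 46 26 47
f 32 47 21
f 46 47 32
f 20 32 30
f 32 21 31
f 30 31 19
f 32 31 30
f 20 30 37
f 30 19 36
f 37 36 23
f 30 36 37
f 20 37 42
f 37 23 43
f 42 43 25
f 37 43 42
f 20 42 46
f 42 25 49
f 46 49 26
f 42 49 46
f 21 47 35
f 47 26 48
f 35 48 22
f 47 48 35
f 19 31 55
f 31 21 56
f 55 56 28
f 31 56 55
f 23 36 52
f 36 19 51
f 52 51 27
f 36 51 52
f 25 43 44
f 43 23 40
f 44 40 24
f 43 40 44
f 26 49 45
f 49 25 41
f 45 41 18
f 49 41 45
f 60 59 62
f 60 62 61
f 62 59 63
f 62 63 61
f 63 59 64
f 63 64 61
f 64 59 65
f 64 65 61
f 65 59 66
f 65 66 61
f 66 59 67
f 66 67 61
f 67 59 68
f 67 68 61
f 68 59 69
f 68 69 61
f 69 59 70
f 69 70 61
f 70 59 71
f 70 71 61
f 71 59 72
f 71 72 61
f 72 59 60
f 72 60 61
f 74 73 76
f 74 76 75
f 76 73 77
f 76 77 75
f 77 73 78
f 77 78 75
f 78 73 79
f 78 79 75
f 79 73 80
f 79 80 75
f 80 73 81
f 80 81 75
f 81 73 82
f 81 82 75
f 82 73 83
f 82 83 75
f 83 73 84
f 83 84 75
f 84 73 74
f 84 74 75

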